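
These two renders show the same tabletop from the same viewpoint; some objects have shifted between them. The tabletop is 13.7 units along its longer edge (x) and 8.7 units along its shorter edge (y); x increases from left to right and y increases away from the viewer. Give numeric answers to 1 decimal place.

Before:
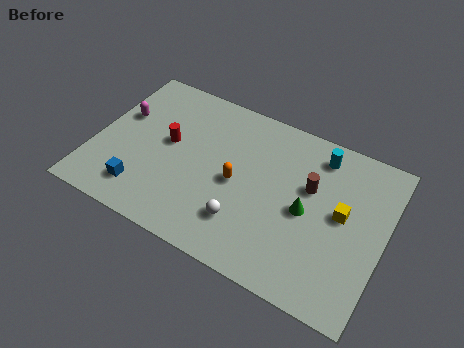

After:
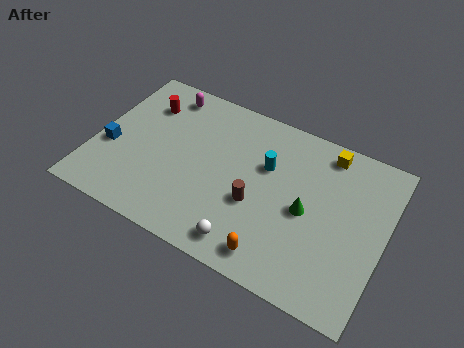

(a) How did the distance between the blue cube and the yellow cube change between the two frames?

+1.1

Before: roughly 9.6 units apart; after: 10.7. That's 1.1 units further apart.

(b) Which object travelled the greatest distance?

the orange capsule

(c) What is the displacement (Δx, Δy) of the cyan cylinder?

(-2.3, -1.7)

The cyan cylinder was at about (10.3, 7.3) and moved to about (8.0, 5.6).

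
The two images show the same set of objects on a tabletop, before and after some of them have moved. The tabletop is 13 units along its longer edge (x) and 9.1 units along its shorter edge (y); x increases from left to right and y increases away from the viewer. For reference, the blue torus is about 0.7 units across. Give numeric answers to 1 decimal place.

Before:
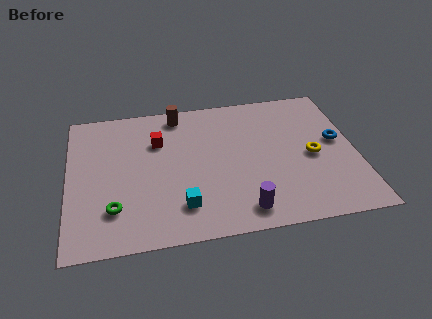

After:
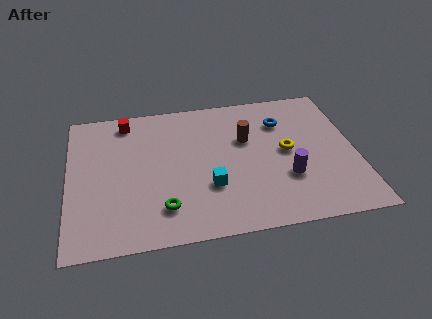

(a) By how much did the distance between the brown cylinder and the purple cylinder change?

-3.9

Before: roughly 7.2 units apart; after: 3.3. That's 3.9 units closer together.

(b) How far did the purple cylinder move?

2.7

The purple cylinder moved from about (7.7, 1.3) to (9.8, 3.0), a distance of √(2.1² + 1.7²) ≈ 2.7.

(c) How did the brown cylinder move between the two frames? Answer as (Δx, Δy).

(3.0, -2.2)

From the two frames, the brown cylinder sits at roughly (5.1, 8.0) before and (8.1, 5.8) after.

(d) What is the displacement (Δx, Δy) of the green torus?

(2.2, -0.3)

From the two frames, the green torus sits at roughly (2.0, 2.3) before and (4.2, 2.0) after.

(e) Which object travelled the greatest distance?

the brown cylinder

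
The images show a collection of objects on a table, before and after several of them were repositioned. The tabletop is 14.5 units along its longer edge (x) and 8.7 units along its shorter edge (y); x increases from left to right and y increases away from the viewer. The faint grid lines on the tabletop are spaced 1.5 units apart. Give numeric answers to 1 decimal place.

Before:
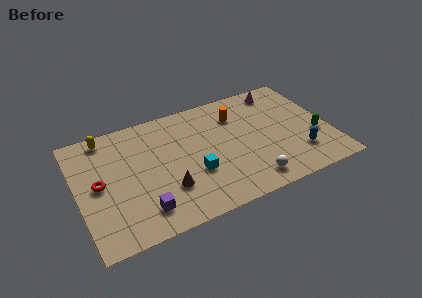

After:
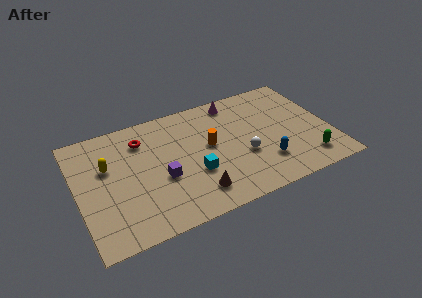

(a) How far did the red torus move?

3.5

From (1.2, 4.4) to (3.9, 6.7), the red torus covered √(2.7² + 2.3²) ≈ 3.5 units.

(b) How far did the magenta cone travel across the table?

2.7

From (12.1, 7.5) to (9.4, 7.6), the magenta cone covered √(2.7² + 0.1²) ≈ 2.7 units.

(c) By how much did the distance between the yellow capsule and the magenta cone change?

-2.3

The distance was about 10.2 in the first image and 7.9 in the second, so they moved 2.3 units closer together.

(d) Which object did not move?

the cyan cube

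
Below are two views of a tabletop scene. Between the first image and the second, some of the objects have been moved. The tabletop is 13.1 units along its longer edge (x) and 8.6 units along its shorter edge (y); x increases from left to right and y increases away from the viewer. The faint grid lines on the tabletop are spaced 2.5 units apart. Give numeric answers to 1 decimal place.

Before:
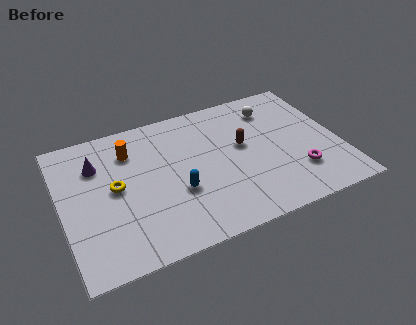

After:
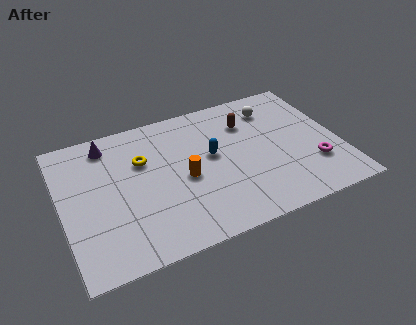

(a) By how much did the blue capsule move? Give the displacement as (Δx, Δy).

(1.8, 1.6)

From the two frames, the blue capsule sits at roughly (5.3, 3.2) before and (7.1, 4.8) after.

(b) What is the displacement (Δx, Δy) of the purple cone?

(0.6, 1.1)

The purple cone was at about (1.8, 6.2) and moved to about (2.4, 7.3).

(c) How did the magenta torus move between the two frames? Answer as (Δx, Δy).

(0.8, 0.2)

The magenta torus started near (10.9, 2.3) and ended near (11.7, 2.5).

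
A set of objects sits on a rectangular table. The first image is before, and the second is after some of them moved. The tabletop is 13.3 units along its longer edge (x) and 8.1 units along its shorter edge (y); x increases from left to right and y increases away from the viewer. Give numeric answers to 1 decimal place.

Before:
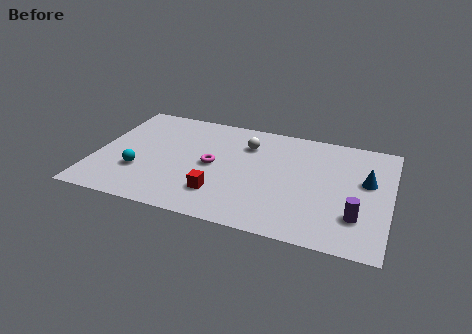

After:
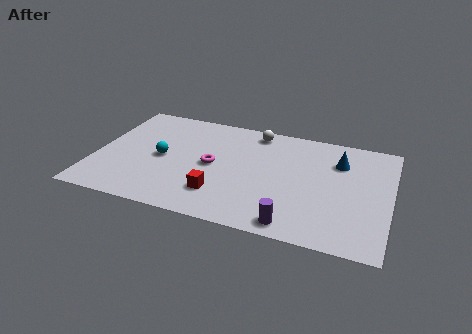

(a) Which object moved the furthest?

the purple cylinder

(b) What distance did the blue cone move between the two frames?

1.7

The blue cone was near (12.2, 4.8) before and (10.9, 5.9) after, so it travelled √(1.3² + 1.1²) ≈ 1.7 units.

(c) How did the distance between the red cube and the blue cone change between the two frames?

-0.6

They were about 7.0 units apart before and 6.4 after — 0.6 units closer together.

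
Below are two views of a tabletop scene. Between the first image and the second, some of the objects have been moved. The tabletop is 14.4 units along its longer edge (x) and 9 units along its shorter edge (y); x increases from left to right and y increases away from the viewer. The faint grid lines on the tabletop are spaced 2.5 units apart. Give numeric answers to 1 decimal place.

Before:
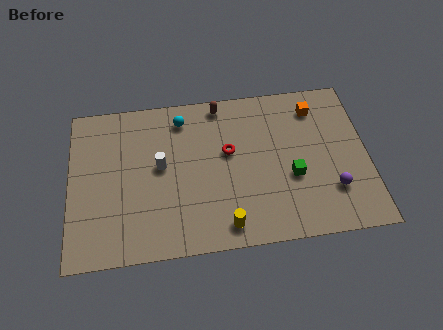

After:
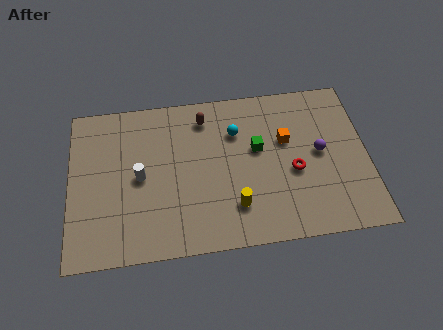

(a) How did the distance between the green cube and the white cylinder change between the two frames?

-0.7

Before: roughly 6.5 units apart; after: 5.8. That's 0.7 units closer together.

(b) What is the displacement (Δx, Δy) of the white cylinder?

(-1.0, -0.5)

From the two frames, the white cylinder sits at roughly (4.4, 4.9) before and (3.4, 4.4) after.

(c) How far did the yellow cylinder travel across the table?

1.1

The yellow cylinder was near (7.4, 1.2) before and (7.9, 2.2) after, so it travelled √(0.5² + 1.0²) ≈ 1.1 units.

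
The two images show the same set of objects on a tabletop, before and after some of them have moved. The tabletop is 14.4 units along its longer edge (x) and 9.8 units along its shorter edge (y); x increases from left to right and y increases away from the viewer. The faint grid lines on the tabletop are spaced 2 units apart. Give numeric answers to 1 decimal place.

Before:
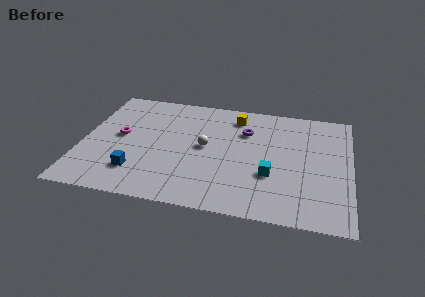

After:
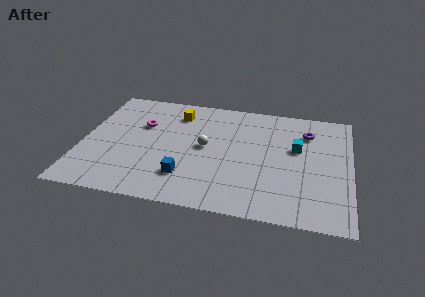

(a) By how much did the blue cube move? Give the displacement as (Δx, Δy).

(2.6, 0.1)

The blue cube started near (3.1, 2.3) and ended near (5.7, 2.4).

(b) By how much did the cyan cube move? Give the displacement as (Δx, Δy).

(1.3, 2.5)

From the two frames, the cyan cube sits at roughly (10.2, 3.4) before and (11.5, 5.9) after.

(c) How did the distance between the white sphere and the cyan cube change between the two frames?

+1.0

The distance was about 4.0 in the first image and 5.0 in the second, so they moved 1.0 units further apart.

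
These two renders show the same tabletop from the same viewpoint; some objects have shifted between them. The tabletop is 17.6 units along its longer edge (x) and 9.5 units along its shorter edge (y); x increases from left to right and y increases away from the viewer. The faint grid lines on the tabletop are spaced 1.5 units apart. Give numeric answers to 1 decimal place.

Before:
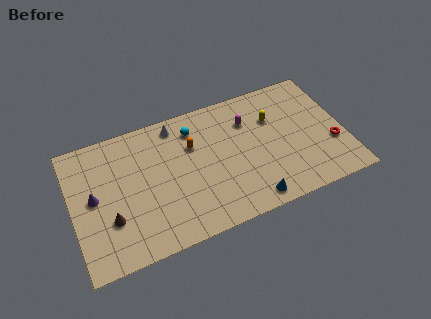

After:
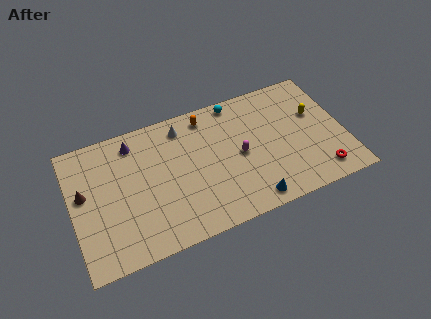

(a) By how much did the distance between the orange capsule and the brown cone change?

+2.1

They were about 6.5 units apart before and 8.6 after — 2.1 units further apart.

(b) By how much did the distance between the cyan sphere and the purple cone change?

-0.4

Before: roughly 7.2 units apart; after: 6.8. That's 0.4 units closer together.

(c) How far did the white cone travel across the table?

0.5

From (7.0, 8.3) to (7.4, 8.0), the white cone covered √(0.4² + 0.3²) ≈ 0.5 units.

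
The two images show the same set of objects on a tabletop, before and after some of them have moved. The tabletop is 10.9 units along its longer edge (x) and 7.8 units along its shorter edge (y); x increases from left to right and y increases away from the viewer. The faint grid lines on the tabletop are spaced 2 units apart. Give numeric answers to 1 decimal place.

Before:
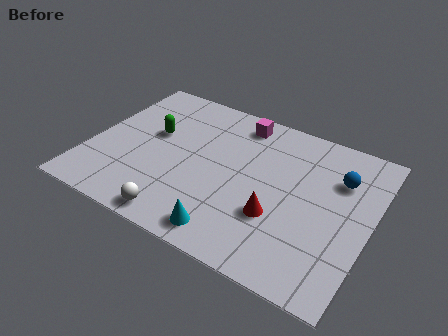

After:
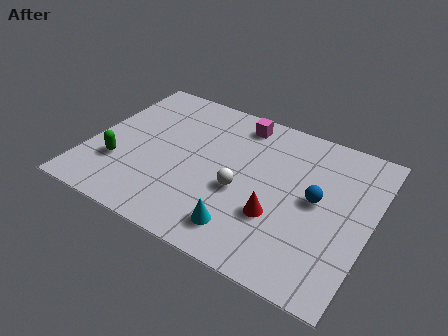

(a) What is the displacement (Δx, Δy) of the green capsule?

(-1.0, -2.2)

The green capsule started near (2.3, 4.6) and ended near (1.3, 2.4).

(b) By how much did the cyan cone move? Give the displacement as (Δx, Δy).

(0.5, 0.4)

The cyan cone was at about (5.9, 1.0) and moved to about (6.4, 1.4).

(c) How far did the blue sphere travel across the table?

1.6

From (9.5, 5.5) to (8.8, 4.1), the blue sphere covered √(0.7² + 1.4²) ≈ 1.6 units.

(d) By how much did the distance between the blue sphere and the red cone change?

-1.5

Before: roughly 3.5 units apart; after: 2.0. That's 1.5 units closer together.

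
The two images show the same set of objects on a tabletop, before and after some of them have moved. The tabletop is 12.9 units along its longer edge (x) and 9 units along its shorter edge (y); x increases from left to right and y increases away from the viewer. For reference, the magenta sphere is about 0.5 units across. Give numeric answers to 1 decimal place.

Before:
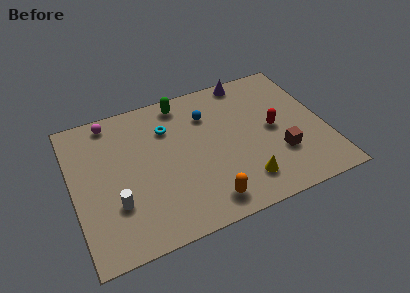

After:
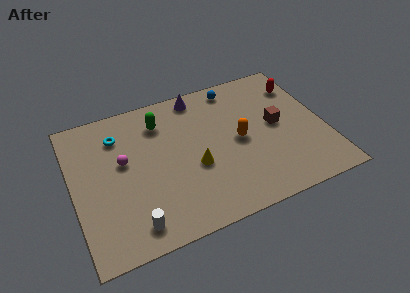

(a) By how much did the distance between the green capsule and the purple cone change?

-1.2

They were about 3.5 units apart before and 2.3 after — 1.2 units closer together.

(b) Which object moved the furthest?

the orange capsule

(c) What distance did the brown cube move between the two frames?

1.9

The brown cube moved from about (10.4, 2.8) to (10.5, 4.7), a distance of √(0.1² + 1.9²) ≈ 1.9.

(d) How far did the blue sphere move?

2.1

From (7.1, 6.6) to (8.7, 7.9), the blue sphere covered √(1.6² + 1.3²) ≈ 2.1 units.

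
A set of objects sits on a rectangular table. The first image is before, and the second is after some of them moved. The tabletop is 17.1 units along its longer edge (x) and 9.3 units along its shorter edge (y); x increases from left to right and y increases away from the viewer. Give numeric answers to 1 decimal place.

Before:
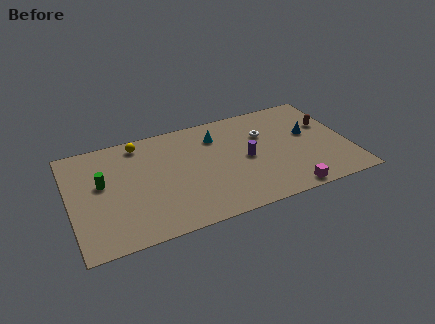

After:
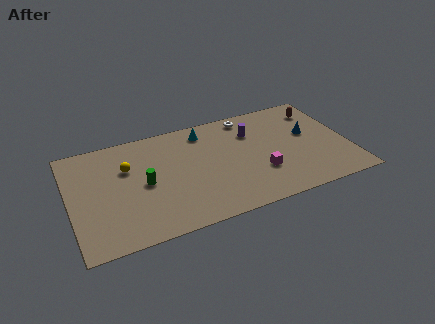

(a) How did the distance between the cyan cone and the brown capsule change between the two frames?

+0.3

Before: roughly 6.9 units apart; after: 7.2. That's 0.3 units further apart.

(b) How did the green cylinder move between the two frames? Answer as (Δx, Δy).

(2.5, -0.9)

The green cylinder was at about (2.0, 5.4) and moved to about (4.5, 4.5).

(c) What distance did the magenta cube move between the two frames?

2.6

The magenta cube was near (12.9, 0.8) before and (11.5, 3.0) after, so it travelled √(1.4² + 2.2²) ≈ 2.6 units.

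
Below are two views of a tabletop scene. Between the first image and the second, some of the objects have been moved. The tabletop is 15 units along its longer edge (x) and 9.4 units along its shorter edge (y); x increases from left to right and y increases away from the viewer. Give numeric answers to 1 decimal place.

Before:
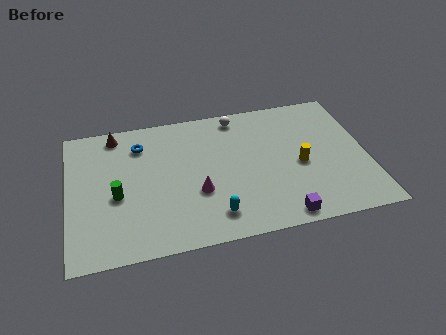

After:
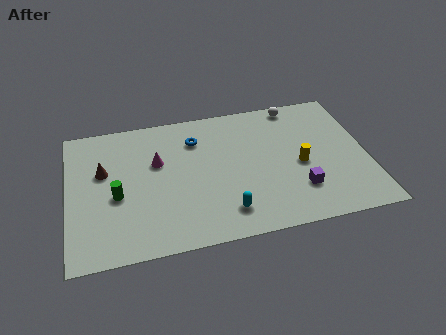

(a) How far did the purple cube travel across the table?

1.9

The purple cube moved from about (10.4, 0.9) to (11.4, 2.5), a distance of √(1.0² + 1.6²) ≈ 1.9.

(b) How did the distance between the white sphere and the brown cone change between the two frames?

+4.1

They were about 6.2 units apart before and 10.3 after — 4.1 units further apart.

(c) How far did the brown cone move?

2.6

From (2.5, 8.3) to (1.8, 5.8), the brown cone covered √(0.7² + 2.5²) ≈ 2.6 units.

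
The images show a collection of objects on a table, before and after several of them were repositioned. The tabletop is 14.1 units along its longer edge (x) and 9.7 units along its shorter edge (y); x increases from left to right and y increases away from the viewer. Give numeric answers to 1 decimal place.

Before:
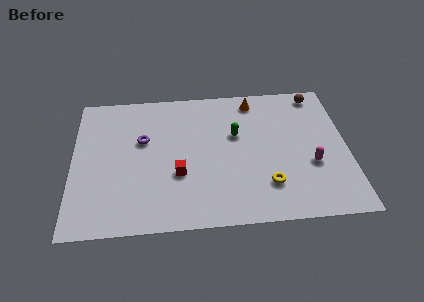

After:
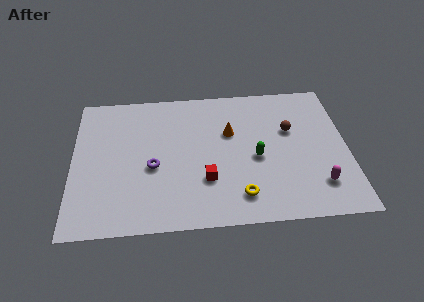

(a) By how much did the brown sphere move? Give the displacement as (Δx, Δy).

(-1.5, -2.5)

The brown sphere started near (12.7, 8.6) and ended near (11.2, 6.1).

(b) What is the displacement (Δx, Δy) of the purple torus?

(0.5, -1.9)

From the two frames, the purple torus sits at roughly (3.6, 6.0) before and (4.1, 4.1) after.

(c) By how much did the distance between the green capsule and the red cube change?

-1.0

They were about 3.9 units apart before and 2.9 after — 1.0 units closer together.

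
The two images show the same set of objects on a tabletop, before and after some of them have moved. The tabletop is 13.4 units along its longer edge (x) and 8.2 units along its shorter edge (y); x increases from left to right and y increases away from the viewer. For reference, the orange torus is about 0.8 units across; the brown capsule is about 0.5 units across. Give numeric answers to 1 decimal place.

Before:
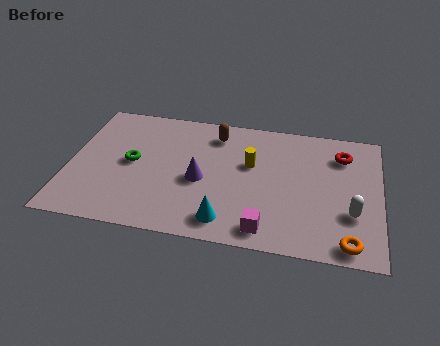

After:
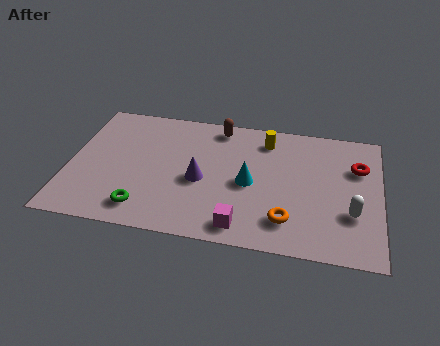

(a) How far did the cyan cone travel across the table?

2.7

The cyan cone moved from about (6.9, 1.3) to (7.8, 3.8), a distance of √(0.9² + 2.5²) ≈ 2.7.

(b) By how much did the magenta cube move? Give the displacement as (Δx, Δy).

(-1.0, 0.0)

The magenta cube started near (8.6, 1.1) and ended near (7.6, 1.1).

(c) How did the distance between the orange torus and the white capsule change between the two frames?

+1.0

They were about 1.8 units apart before and 2.8 after — 1.0 units further apart.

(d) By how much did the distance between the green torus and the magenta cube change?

-2.5

They were about 6.7 units apart before and 4.2 after — 2.5 units closer together.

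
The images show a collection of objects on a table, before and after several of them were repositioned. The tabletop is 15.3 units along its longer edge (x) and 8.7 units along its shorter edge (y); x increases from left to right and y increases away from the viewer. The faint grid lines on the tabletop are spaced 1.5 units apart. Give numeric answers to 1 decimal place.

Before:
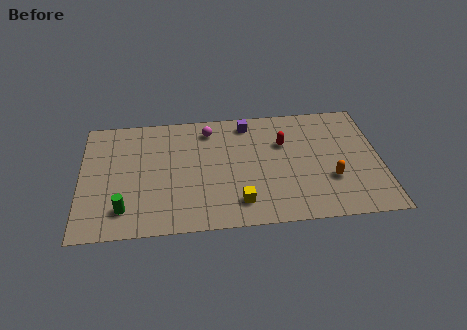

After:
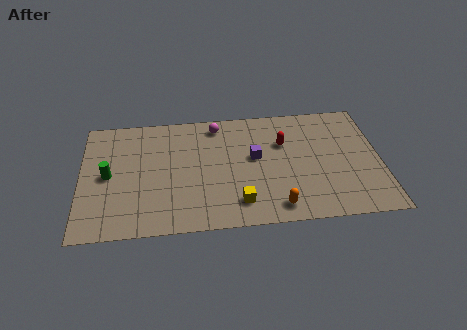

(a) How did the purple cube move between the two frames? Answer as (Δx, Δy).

(0.3, -2.6)

From the two frames, the purple cube sits at roughly (8.6, 7.5) before and (8.9, 4.9) after.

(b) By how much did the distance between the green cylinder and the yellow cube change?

+1.3

Before: roughly 5.8 units apart; after: 7.1. That's 1.3 units further apart.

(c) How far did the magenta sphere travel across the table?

0.5

From (6.6, 7.2) to (7.0, 7.5), the magenta sphere covered √(0.4² + 0.3²) ≈ 0.5 units.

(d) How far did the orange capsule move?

3.3

The orange capsule was near (12.7, 2.9) before and (9.9, 1.2) after, so it travelled √(2.8² + 1.7²) ≈ 3.3 units.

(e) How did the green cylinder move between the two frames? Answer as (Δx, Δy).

(-0.8, 2.5)

The green cylinder started near (2.2, 1.8) and ended near (1.4, 4.3).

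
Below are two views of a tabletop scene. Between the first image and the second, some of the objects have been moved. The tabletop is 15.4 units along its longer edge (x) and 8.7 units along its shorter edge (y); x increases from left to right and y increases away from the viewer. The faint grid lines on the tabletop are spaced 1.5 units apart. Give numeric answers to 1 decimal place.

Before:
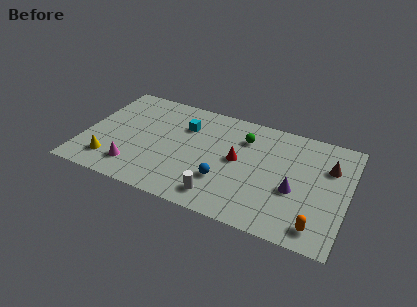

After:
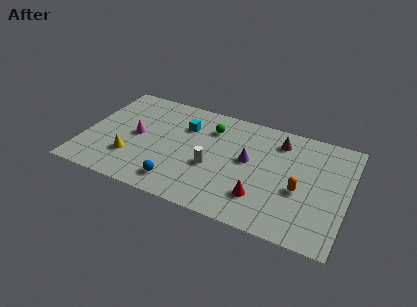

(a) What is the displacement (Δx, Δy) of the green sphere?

(-2.0, 0.1)

The green sphere started near (9.2, 6.5) and ended near (7.2, 6.6).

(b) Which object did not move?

the cyan cube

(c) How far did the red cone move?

2.9

The red cone moved from about (9.0, 4.6) to (10.6, 2.2), a distance of √(1.6² + 2.4²) ≈ 2.9.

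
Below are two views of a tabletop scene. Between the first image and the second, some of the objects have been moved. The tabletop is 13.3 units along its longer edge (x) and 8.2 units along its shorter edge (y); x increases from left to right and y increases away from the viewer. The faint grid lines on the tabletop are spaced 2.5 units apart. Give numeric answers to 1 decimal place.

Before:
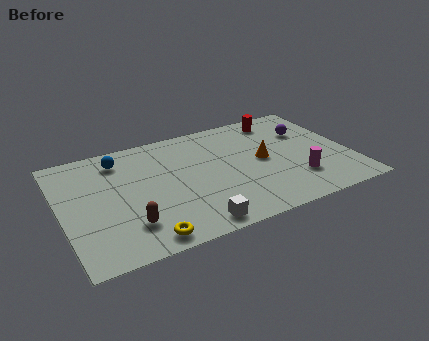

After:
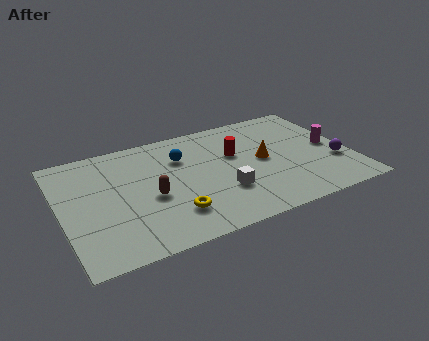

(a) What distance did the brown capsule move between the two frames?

1.9

From (2.8, 2.0) to (4.0, 3.5), the brown capsule covered √(1.2² + 1.5²) ≈ 1.9 units.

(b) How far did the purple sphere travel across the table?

2.9

The purple sphere moved from about (11.6, 5.6) to (12.5, 2.8), a distance of √(0.9² + 2.8²) ≈ 2.9.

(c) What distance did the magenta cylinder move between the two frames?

2.7

From (10.6, 2.2) to (12.5, 4.1), the magenta cylinder covered √(1.9² + 1.9²) ≈ 2.7 units.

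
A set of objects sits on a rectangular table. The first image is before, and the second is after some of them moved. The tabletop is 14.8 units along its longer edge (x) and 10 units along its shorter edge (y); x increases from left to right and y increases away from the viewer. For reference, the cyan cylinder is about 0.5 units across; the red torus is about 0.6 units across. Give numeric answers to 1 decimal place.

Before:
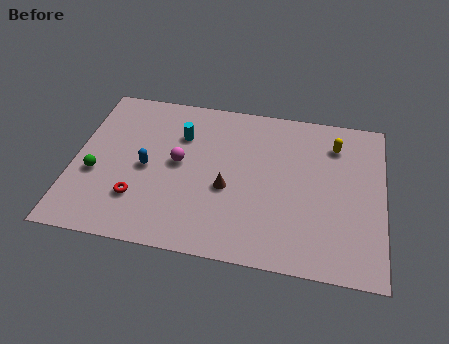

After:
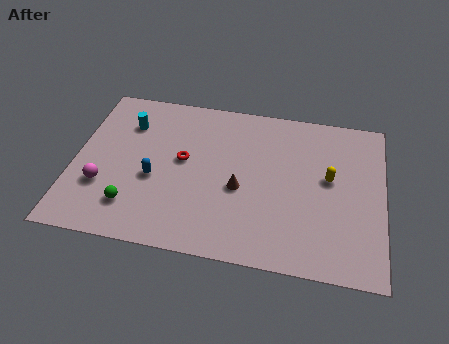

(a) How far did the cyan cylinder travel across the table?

2.6

From (5.0, 7.1) to (2.4, 7.4), the cyan cylinder covered √(2.6² + 0.3²) ≈ 2.6 units.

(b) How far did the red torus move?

3.4

From (3.2, 2.7) to (5.2, 5.5), the red torus covered √(2.0² + 2.8²) ≈ 3.4 units.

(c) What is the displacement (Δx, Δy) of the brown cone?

(0.6, 0.1)

The brown cone was at about (7.4, 4.1) and moved to about (8.0, 4.2).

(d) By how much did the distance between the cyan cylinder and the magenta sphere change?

+2.5

The distance was about 1.8 in the first image and 4.3 in the second, so they moved 2.5 units further apart.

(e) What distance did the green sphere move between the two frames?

2.5

The green sphere was near (1.1, 3.9) before and (3.0, 2.2) after, so it travelled √(1.9² + 1.7²) ≈ 2.5 units.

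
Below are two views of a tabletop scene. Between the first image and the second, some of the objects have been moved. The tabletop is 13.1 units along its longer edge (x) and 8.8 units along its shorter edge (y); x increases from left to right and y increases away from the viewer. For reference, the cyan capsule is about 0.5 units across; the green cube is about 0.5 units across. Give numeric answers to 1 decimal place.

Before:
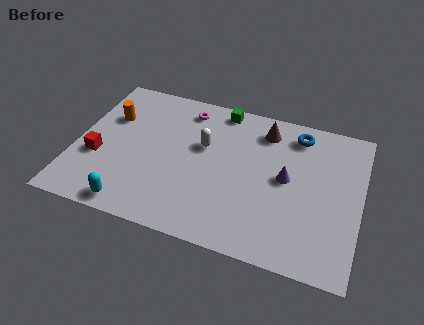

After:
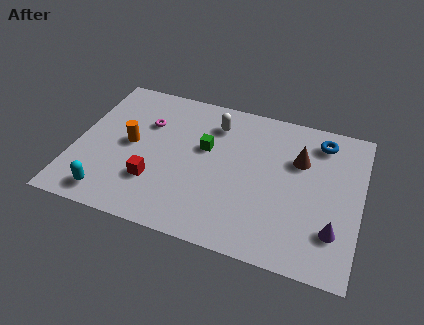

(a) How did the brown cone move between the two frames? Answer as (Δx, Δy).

(1.7, -1.3)

The brown cone was at about (8.5, 7.2) and moved to about (10.2, 5.9).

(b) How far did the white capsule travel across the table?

1.6

From (5.8, 5.4) to (6.2, 6.9), the white capsule covered √(0.4² + 1.5²) ≈ 1.6 units.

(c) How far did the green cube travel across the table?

2.6

The green cube moved from about (6.4, 7.9) to (5.9, 5.3), a distance of √(0.5² + 2.6²) ≈ 2.6.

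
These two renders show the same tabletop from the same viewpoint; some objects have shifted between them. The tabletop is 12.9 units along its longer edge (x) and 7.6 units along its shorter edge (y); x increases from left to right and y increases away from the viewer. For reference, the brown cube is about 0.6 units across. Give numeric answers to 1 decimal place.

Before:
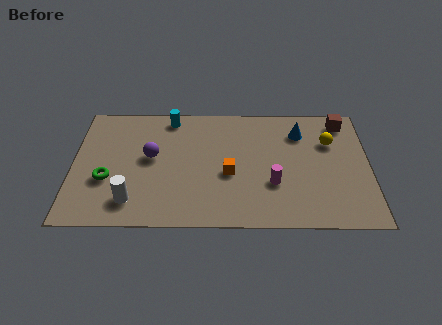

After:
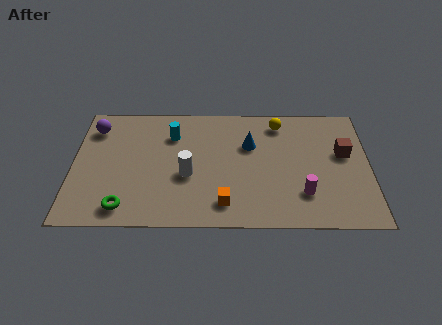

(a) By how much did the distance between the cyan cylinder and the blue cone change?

-2.3

The distance was about 5.8 in the first image and 3.5 in the second, so they moved 2.3 units closer together.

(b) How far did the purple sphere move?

3.1

The purple sphere moved from about (3.4, 4.2) to (0.9, 6.0), a distance of √(2.5² + 1.8²) ≈ 3.1.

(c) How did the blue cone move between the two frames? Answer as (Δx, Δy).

(-2.2, -0.8)

From the two frames, the blue cone sits at roughly (9.9, 5.8) before and (7.7, 5.0) after.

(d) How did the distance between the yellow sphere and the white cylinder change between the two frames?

-4.2

The distance was about 9.4 in the first image and 5.2 in the second, so they moved 4.2 units closer together.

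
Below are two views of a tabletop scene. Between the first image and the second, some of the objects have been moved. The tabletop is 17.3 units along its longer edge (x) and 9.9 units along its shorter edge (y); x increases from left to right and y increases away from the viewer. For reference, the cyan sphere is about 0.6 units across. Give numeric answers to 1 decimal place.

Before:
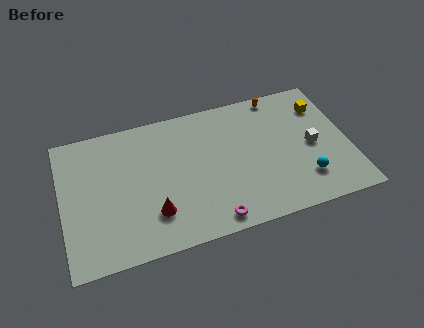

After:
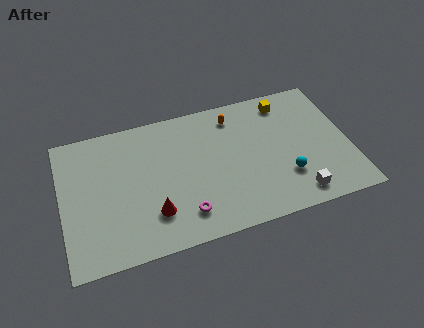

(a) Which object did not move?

the red cone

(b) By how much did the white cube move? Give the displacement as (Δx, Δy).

(-1.3, -3.3)

The white cube was at about (15.1, 4.7) and moved to about (13.8, 1.4).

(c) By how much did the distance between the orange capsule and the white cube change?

+2.9

They were about 4.6 units apart before and 7.5 after — 2.9 units further apart.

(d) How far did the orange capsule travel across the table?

2.9

The orange capsule was near (13.4, 9.0) before and (10.6, 8.2) after, so it travelled √(2.8² + 0.8²) ≈ 2.9 units.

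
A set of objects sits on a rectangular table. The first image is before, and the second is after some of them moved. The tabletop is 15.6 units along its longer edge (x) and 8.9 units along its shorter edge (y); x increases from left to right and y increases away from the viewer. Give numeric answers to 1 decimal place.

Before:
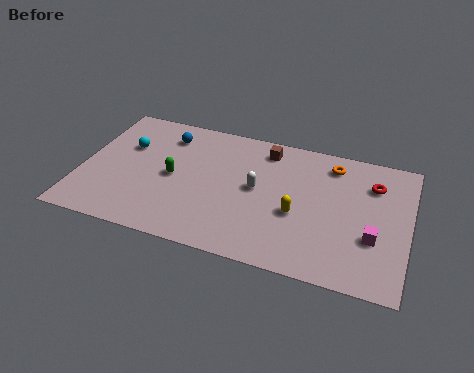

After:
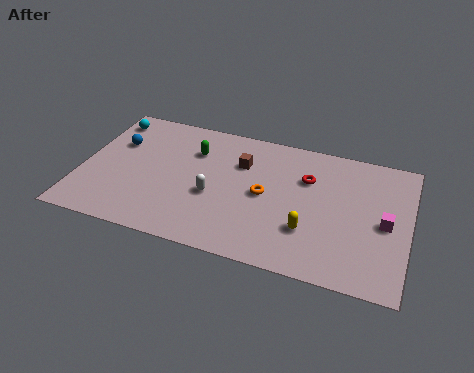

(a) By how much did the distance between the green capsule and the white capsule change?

-1.0

Before: roughly 4.0 units apart; after: 3.0. That's 1.0 units closer together.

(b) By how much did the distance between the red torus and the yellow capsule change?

-1.1

The distance was about 4.5 in the first image and 3.4 in the second, so they moved 1.1 units closer together.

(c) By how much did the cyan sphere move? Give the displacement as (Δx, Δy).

(-1.1, 1.7)

From the two frames, the cyan sphere sits at roughly (2.0, 5.8) before and (0.9, 7.5) after.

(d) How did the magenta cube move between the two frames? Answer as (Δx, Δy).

(0.5, 1.1)

The magenta cube started near (14.0, 3.1) and ended near (14.5, 4.2).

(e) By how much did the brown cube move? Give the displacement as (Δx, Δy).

(-1.1, -1.3)

From the two frames, the brown cube sits at roughly (8.6, 7.5) before and (7.5, 6.2) after.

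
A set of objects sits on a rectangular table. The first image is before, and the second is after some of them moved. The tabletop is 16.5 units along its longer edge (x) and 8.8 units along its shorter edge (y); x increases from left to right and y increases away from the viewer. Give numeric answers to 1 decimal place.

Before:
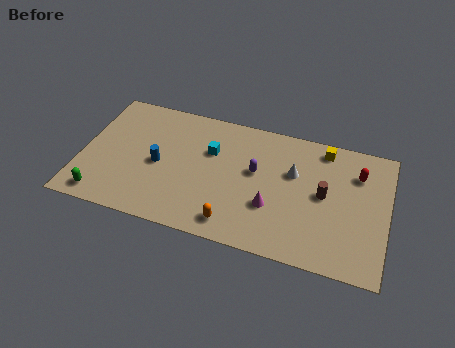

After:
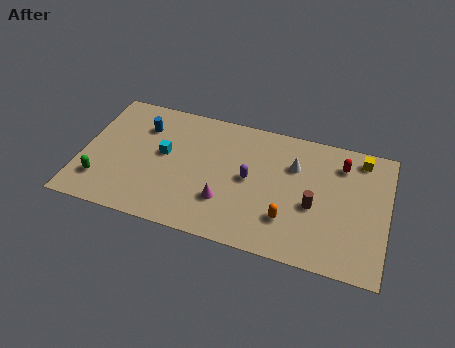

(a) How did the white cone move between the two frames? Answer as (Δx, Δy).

(0.0, 0.5)

The white cone started near (11.4, 5.6) and ended near (11.4, 6.1).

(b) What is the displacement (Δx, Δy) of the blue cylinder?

(-1.1, 2.4)

The blue cylinder started near (4.2, 4.1) and ended near (3.1, 6.5).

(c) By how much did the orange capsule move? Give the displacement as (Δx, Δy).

(2.8, 1.1)

The orange capsule started near (8.5, 1.3) and ended near (11.3, 2.4).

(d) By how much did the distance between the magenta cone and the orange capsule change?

+0.9

The distance was about 2.5 in the first image and 3.4 in the second, so they moved 0.9 units further apart.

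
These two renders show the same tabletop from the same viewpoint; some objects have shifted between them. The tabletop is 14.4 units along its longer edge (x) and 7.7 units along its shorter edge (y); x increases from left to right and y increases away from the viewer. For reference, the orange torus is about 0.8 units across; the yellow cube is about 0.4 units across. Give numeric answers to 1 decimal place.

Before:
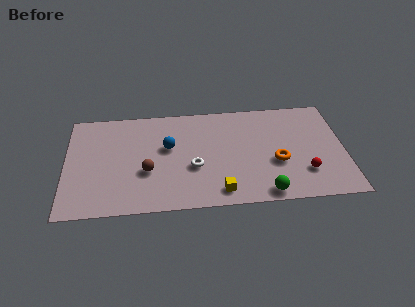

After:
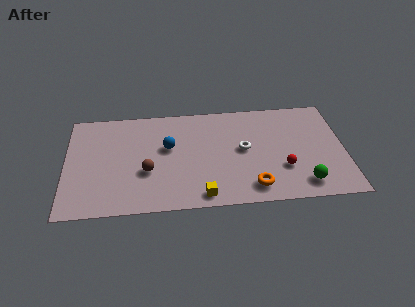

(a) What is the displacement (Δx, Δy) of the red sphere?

(-1.1, 0.4)

From the two frames, the red sphere sits at roughly (12.3, 2.1) before and (11.2, 2.5) after.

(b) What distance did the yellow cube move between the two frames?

0.9

The yellow cube was near (7.9, 1.1) before and (7.0, 0.9) after, so it travelled √(0.9² + 0.2²) ≈ 0.9 units.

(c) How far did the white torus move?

2.8

The white torus moved from about (6.6, 3.0) to (9.2, 4.1), a distance of √(2.6² + 1.1²) ≈ 2.8.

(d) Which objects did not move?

the brown sphere and the blue sphere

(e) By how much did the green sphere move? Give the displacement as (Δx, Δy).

(2.0, 0.5)

The green sphere started near (10.2, 0.8) and ended near (12.2, 1.3).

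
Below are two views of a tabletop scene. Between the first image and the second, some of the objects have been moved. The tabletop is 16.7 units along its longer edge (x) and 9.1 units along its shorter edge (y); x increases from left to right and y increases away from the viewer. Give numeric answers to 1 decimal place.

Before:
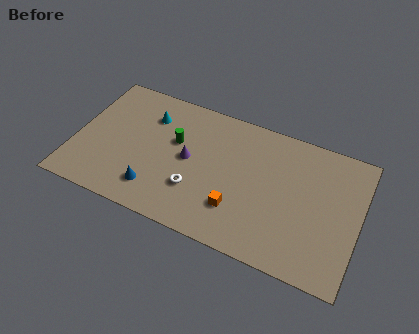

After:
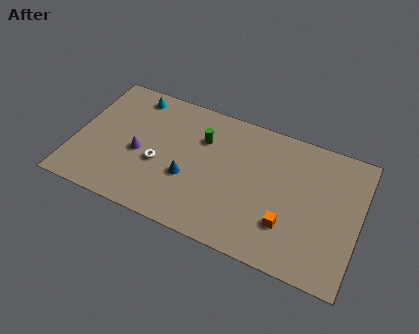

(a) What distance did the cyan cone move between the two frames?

1.6

The cyan cone was near (4.1, 6.8) before and (3.0, 7.9) after, so it travelled √(1.1² + 1.1²) ≈ 1.6 units.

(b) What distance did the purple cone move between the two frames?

3.0

The purple cone moved from about (6.7, 4.7) to (3.8, 4.0), a distance of √(2.9² + 0.7²) ≈ 3.0.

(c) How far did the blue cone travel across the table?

2.3

The blue cone moved from about (5.0, 1.9) to (6.8, 3.4), a distance of √(1.8² + 1.5²) ≈ 2.3.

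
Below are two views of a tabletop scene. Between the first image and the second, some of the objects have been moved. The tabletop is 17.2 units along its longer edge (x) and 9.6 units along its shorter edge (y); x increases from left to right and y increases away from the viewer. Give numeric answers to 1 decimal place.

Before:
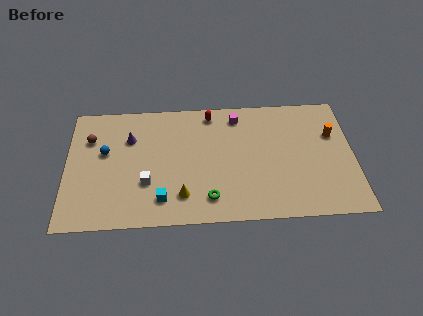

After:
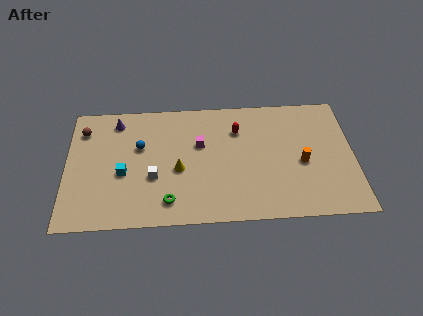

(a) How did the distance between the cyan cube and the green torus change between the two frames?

+0.7

Before: roughly 2.8 units apart; after: 3.5. That's 0.7 units further apart.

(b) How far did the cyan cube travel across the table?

3.1

From (5.7, 1.9) to (3.4, 4.0), the cyan cube covered √(2.3² + 2.1²) ≈ 3.1 units.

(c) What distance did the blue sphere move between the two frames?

2.1

From (2.3, 5.7) to (4.4, 6.0), the blue sphere covered √(2.1² + 0.3²) ≈ 2.1 units.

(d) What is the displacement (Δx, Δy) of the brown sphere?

(-0.4, 0.7)

The brown sphere was at about (1.4, 6.8) and moved to about (1.0, 7.5).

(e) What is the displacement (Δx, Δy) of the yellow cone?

(-0.2, 2.0)

From the two frames, the yellow cone sits at roughly (6.9, 2.1) before and (6.7, 4.1) after.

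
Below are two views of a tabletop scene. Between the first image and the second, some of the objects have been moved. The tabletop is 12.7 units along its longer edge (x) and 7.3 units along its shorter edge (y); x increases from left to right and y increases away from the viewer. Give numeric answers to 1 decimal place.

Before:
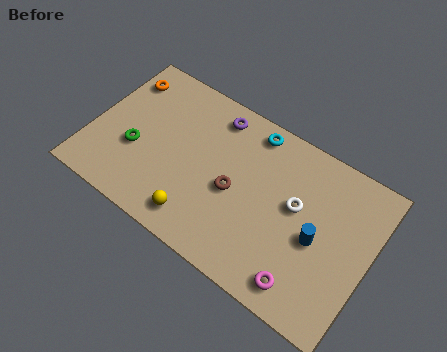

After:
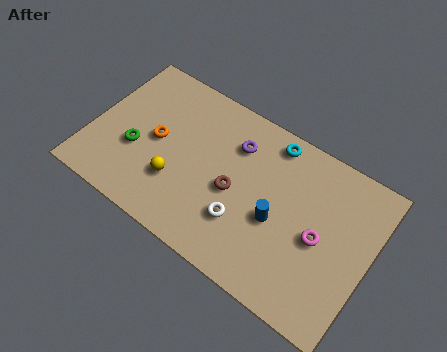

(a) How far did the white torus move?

2.9

The white torus moved from about (9.3, 4.2) to (7.2, 2.2), a distance of √(2.1² + 2.0²) ≈ 2.9.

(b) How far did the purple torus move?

1.4

From (5.2, 6.2) to (6.3, 5.4), the purple torus covered √(1.1² + 0.8²) ≈ 1.4 units.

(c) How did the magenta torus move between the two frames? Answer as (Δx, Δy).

(0.3, 2.3)

From the two frames, the magenta torus sits at roughly (10.2, 1.1) before and (10.5, 3.4) after.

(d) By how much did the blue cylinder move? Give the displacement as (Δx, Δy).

(-1.8, -0.2)

The blue cylinder was at about (10.4, 3.3) and moved to about (8.6, 3.1).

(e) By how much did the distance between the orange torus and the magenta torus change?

-2.8

Before: roughly 10.4 units apart; after: 7.6. That's 2.8 units closer together.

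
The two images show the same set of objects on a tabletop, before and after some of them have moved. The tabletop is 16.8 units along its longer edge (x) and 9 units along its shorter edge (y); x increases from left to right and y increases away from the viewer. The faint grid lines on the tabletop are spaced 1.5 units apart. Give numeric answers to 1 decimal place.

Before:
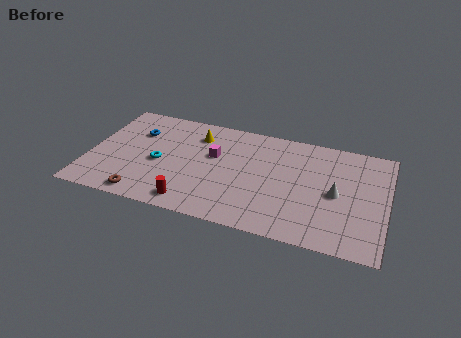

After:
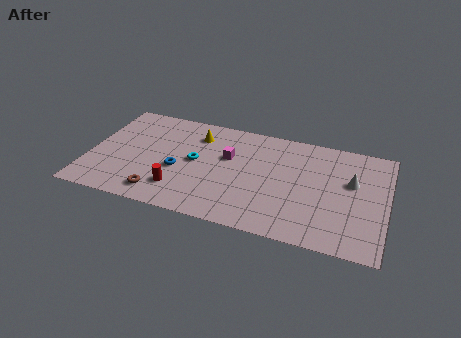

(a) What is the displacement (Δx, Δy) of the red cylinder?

(-0.8, 0.9)

The red cylinder started near (6.1, 1.2) and ended near (5.3, 2.1).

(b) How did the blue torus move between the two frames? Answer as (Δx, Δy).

(2.6, -2.6)

The blue torus started near (2.5, 6.3) and ended near (5.1, 3.7).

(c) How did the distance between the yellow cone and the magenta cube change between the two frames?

+0.5

Before: roughly 1.9 units apart; after: 2.4. That's 0.5 units further apart.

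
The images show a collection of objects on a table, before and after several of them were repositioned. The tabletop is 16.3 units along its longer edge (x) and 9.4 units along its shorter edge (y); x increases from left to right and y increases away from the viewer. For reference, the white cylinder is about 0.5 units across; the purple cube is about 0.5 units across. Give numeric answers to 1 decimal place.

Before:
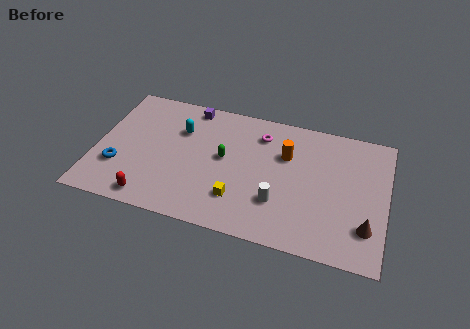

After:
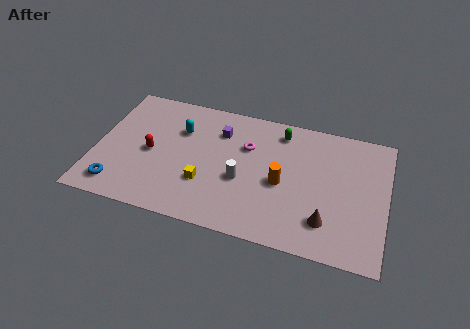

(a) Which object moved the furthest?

the green capsule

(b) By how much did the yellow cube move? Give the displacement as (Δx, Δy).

(-1.9, 0.6)

The yellow cube started near (8.2, 2.4) and ended near (6.3, 3.0).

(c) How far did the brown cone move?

2.2

From (15.3, 2.4) to (13.1, 2.2), the brown cone covered √(2.2² + 0.2²) ≈ 2.2 units.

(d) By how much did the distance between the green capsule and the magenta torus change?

-0.6

The distance was about 3.0 in the first image and 2.4 in the second, so they moved 0.6 units closer together.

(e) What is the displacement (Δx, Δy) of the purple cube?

(1.8, -1.4)

The purple cube started near (5.0, 8.4) and ended near (6.8, 7.0).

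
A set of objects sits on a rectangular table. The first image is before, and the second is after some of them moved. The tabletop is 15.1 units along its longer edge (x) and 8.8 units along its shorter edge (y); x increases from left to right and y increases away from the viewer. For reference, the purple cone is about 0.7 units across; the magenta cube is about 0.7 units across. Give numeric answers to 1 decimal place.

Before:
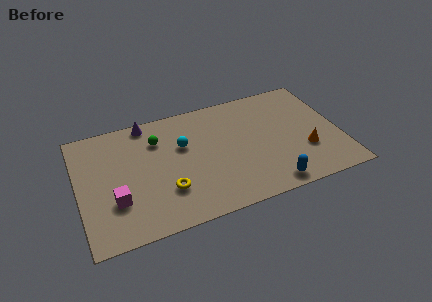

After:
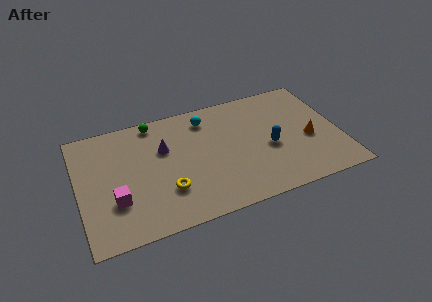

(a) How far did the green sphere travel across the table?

1.4

The green sphere moved from about (4.7, 6.5) to (4.6, 7.9), a distance of √(0.1² + 1.4²) ≈ 1.4.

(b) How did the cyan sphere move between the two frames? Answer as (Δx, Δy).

(1.5, 1.6)

From the two frames, the cyan sphere sits at roughly (6.1, 5.6) before and (7.6, 7.2) after.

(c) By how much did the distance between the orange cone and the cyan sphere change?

-0.7

Before: roughly 7.4 units apart; after: 6.7. That's 0.7 units closer together.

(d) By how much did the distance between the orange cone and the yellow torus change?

+0.4

They were about 8.1 units apart before and 8.5 after — 0.4 units further apart.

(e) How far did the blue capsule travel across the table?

2.8

The blue capsule moved from about (10.7, 1.0) to (11.0, 3.8), a distance of √(0.3² + 2.8²) ≈ 2.8.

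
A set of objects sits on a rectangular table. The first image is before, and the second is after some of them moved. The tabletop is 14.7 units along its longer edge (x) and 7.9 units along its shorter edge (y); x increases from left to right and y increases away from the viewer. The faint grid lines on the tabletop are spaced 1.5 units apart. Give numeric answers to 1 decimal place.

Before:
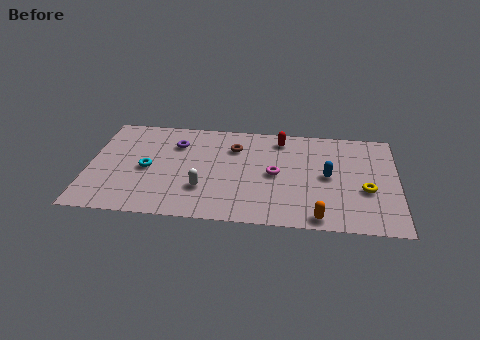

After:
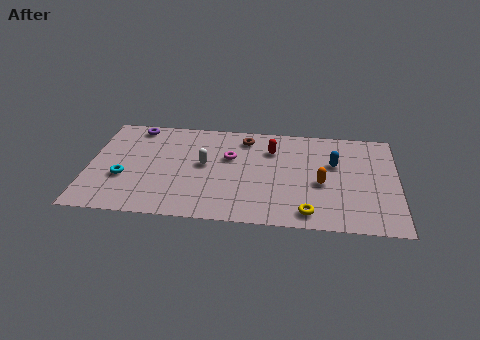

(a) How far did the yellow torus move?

3.4

The yellow torus moved from about (13.2, 3.1) to (10.5, 1.1), a distance of √(2.7² + 2.0²) ≈ 3.4.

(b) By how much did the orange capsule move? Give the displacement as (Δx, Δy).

(0.1, 2.6)

The orange capsule started near (11.0, 0.8) and ended near (11.1, 3.4).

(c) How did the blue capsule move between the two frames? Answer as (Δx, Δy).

(0.3, 1.0)

From the two frames, the blue capsule sits at roughly (11.4, 4.0) before and (11.7, 5.0) after.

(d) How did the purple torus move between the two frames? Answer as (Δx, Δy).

(-2.0, 1.2)

From the two frames, the purple torus sits at roughly (4.1, 5.8) before and (2.1, 7.0) after.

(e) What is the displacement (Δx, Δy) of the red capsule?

(-0.4, -0.9)

The red capsule started near (9.1, 6.7) and ended near (8.7, 5.8).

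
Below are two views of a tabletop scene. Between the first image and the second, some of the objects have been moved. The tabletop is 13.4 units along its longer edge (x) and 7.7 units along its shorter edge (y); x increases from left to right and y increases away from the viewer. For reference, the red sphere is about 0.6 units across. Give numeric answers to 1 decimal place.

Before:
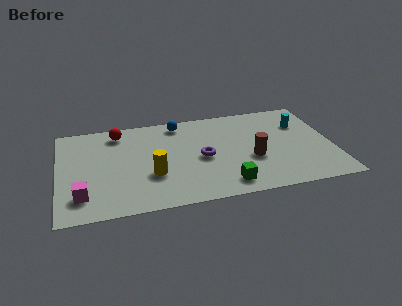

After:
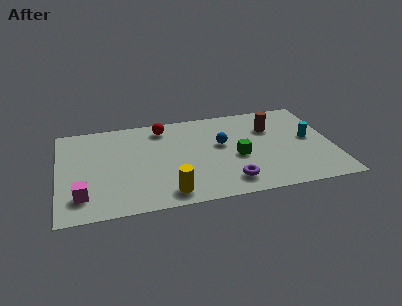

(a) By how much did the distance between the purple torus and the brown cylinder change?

+2.1

They were about 2.5 units apart before and 4.6 after — 2.1 units further apart.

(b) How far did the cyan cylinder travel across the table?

1.3

The cyan cylinder was near (12.0, 5.4) before and (12.3, 4.1) after, so it travelled √(0.3² + 1.3²) ≈ 1.3 units.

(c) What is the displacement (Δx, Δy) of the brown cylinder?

(1.1, 2.4)

From the two frames, the brown cylinder sits at roughly (9.4, 3.0) before and (10.5, 5.4) after.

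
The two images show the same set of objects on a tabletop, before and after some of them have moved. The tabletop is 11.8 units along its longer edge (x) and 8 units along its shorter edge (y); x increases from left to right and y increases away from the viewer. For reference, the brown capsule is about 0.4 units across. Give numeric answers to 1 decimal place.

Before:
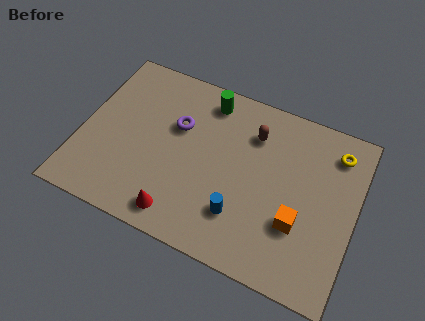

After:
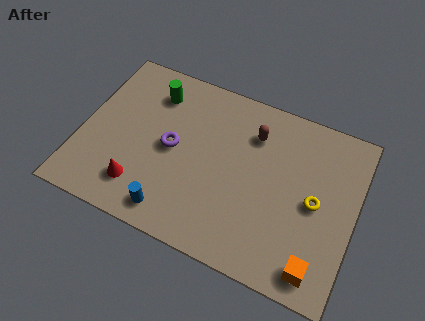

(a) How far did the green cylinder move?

2.4

The green cylinder was near (5.1, 6.8) before and (2.8, 6.3) after, so it travelled √(2.3² + 0.5²) ≈ 2.4 units.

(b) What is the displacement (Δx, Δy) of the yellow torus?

(-0.6, -2.6)

The yellow torus was at about (10.7, 6.5) and moved to about (10.1, 3.9).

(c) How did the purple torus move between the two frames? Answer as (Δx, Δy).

(-0.1, -1.1)

The purple torus was at about (4.0, 5.1) and moved to about (3.9, 4.0).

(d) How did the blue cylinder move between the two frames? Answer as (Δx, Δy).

(-2.8, -1.0)

The blue cylinder was at about (7.1, 2.1) and moved to about (4.3, 1.1).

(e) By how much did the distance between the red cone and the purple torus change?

-1.5

They were about 4.0 units apart before and 2.5 after — 1.5 units closer together.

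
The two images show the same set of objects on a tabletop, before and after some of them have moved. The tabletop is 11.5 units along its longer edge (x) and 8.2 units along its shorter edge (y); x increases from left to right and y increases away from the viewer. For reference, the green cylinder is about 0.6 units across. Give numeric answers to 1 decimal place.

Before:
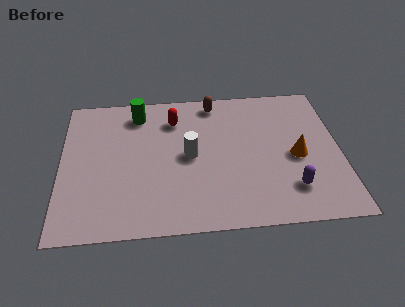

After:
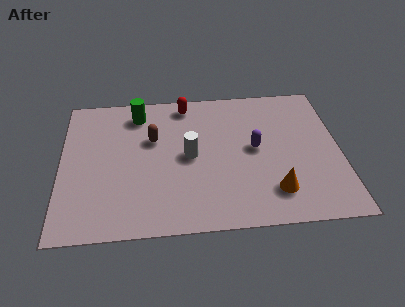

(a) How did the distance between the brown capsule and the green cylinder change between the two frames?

-1.5

Before: roughly 3.2 units apart; after: 1.7. That's 1.5 units closer together.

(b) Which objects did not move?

the green cylinder and the white cylinder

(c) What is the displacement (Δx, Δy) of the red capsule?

(0.5, 0.9)

The red capsule was at about (4.7, 6.3) and moved to about (5.2, 7.2).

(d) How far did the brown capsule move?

3.3

The brown capsule was near (6.4, 7.2) before and (3.8, 5.2) after, so it travelled √(2.6² + 2.0²) ≈ 3.3 units.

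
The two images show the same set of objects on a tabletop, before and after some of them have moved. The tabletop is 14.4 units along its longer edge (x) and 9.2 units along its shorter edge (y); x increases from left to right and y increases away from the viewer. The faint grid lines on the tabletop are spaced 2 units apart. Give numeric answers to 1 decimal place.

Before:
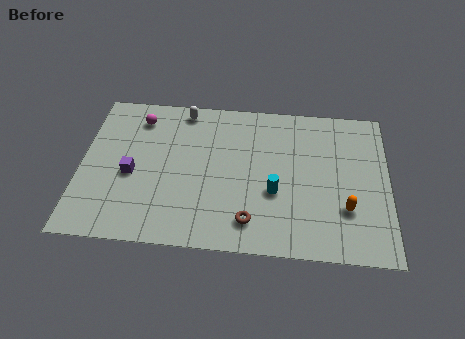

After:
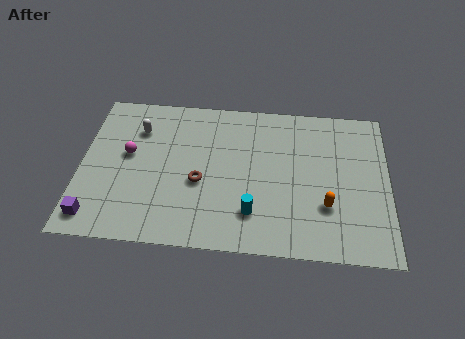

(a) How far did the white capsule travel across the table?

2.5

The white capsule moved from about (4.7, 8.2) to (2.6, 6.8), a distance of √(2.1² + 1.4²) ≈ 2.5.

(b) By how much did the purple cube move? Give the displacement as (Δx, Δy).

(-1.6, -2.7)

From the two frames, the purple cube sits at roughly (2.4, 4.0) before and (0.8, 1.3) after.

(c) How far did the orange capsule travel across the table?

0.9

From (12.4, 2.8) to (11.5, 2.9), the orange capsule covered √(0.9² + 0.1²) ≈ 0.9 units.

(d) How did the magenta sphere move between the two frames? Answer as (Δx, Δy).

(-0.4, -2.3)

The magenta sphere was at about (2.6, 7.5) and moved to about (2.2, 5.2).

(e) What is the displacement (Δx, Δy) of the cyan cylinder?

(-1.0, -1.3)

From the two frames, the cyan cylinder sits at roughly (9.1, 3.5) before and (8.1, 2.2) after.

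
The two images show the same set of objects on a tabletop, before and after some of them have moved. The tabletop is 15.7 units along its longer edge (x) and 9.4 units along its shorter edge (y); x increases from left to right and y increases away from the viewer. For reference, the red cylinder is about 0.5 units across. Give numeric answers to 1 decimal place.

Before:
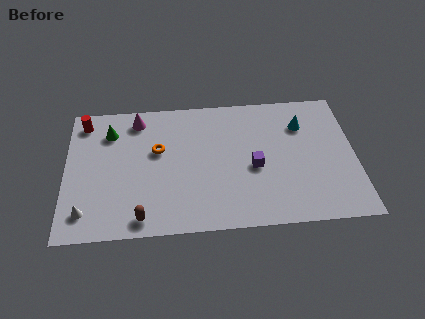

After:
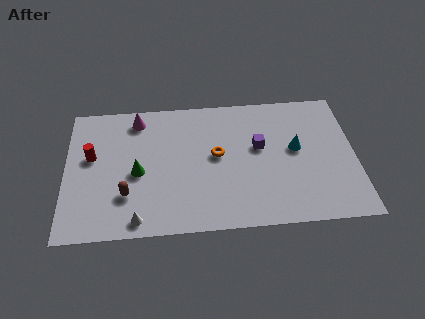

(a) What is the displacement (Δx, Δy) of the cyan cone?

(-0.4, -1.7)

The cyan cone started near (12.9, 6.9) and ended near (12.5, 5.2).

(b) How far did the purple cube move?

1.4

The purple cube moved from about (10.2, 4.1) to (10.5, 5.5), a distance of √(0.3² + 1.4²) ≈ 1.4.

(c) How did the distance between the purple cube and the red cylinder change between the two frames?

-0.9

Before: roughly 10.0 units apart; after: 9.1. That's 0.9 units closer together.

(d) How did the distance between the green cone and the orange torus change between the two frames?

+1.4

They were about 3.0 units apart before and 4.4 after — 1.4 units further apart.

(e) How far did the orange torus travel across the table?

3.3

From (5.0, 5.7) to (8.2, 5.1), the orange torus covered √(3.2² + 0.6²) ≈ 3.3 units.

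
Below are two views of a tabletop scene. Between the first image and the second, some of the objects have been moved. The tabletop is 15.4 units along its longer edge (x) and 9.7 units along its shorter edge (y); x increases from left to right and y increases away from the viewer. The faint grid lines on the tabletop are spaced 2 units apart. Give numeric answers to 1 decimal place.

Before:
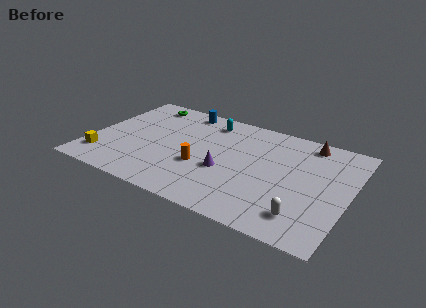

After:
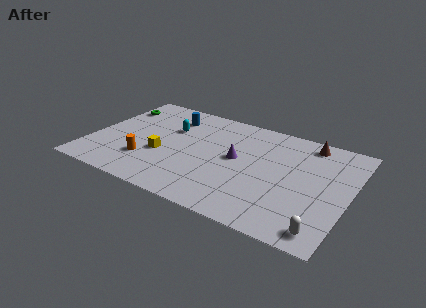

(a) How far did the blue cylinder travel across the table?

1.2

The blue cylinder moved from about (4.9, 8.6) to (4.3, 7.6), a distance of √(0.6² + 1.0²) ≈ 1.2.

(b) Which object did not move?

the brown cone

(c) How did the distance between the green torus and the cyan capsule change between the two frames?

-0.4

They were about 4.1 units apart before and 3.7 after — 0.4 units closer together.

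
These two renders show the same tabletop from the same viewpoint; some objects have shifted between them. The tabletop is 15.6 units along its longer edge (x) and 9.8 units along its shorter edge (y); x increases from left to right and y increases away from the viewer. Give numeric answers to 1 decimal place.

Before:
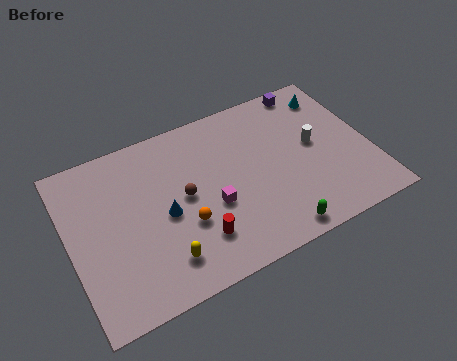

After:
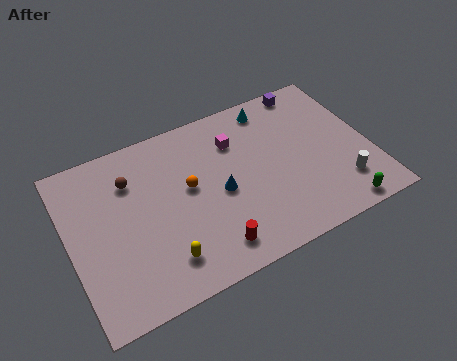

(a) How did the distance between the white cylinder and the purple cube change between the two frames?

+3.0

They were about 3.6 units apart before and 6.6 after — 3.0 units further apart.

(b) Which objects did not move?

the yellow capsule and the purple cube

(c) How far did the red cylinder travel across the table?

1.0

The red cylinder moved from about (6.2, 2.4) to (6.8, 1.6), a distance of √(0.6² + 0.8²) ≈ 1.0.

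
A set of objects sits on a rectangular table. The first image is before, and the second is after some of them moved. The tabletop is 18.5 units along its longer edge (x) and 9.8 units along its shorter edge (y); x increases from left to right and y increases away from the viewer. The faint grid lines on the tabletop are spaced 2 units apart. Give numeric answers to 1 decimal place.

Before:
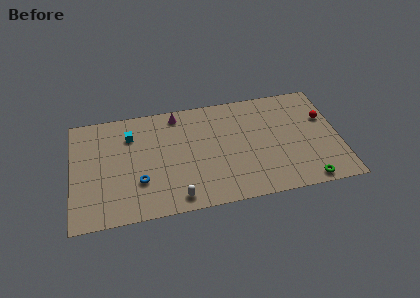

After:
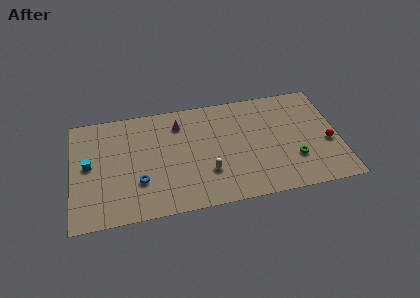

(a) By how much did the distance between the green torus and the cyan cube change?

+0.8

Before: roughly 13.5 units apart; after: 14.3. That's 0.8 units further apart.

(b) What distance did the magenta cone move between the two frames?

0.9

The magenta cone moved from about (7.4, 8.6) to (7.5, 7.7), a distance of √(0.1² + 0.9²) ≈ 0.9.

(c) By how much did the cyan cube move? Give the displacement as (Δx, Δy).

(-2.9, -2.1)

The cyan cube was at about (4.1, 7.3) and moved to about (1.2, 5.2).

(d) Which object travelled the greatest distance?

the cyan cube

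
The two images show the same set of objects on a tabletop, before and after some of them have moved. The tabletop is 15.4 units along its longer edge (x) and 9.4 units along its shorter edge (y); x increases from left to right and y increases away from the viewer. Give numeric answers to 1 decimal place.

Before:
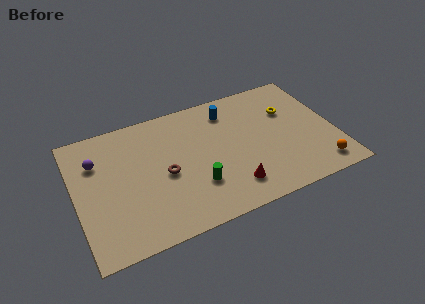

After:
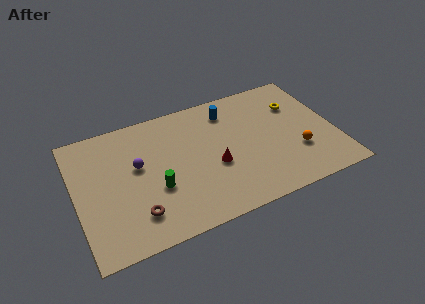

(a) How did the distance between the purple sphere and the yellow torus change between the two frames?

-1.7

They were about 11.5 units apart before and 9.8 after — 1.7 units closer together.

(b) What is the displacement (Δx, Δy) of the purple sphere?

(2.3, -1.2)

The purple sphere was at about (1.4, 6.7) and moved to about (3.7, 5.5).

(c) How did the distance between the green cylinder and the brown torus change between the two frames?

-0.4

They were about 2.3 units apart before and 1.9 after — 0.4 units closer together.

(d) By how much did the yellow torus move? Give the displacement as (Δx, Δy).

(0.5, 0.3)

The yellow torus was at about (12.9, 6.3) and moved to about (13.4, 6.6).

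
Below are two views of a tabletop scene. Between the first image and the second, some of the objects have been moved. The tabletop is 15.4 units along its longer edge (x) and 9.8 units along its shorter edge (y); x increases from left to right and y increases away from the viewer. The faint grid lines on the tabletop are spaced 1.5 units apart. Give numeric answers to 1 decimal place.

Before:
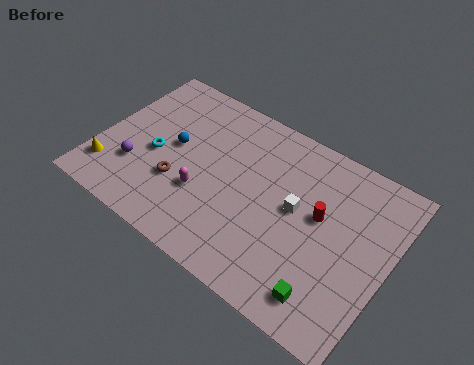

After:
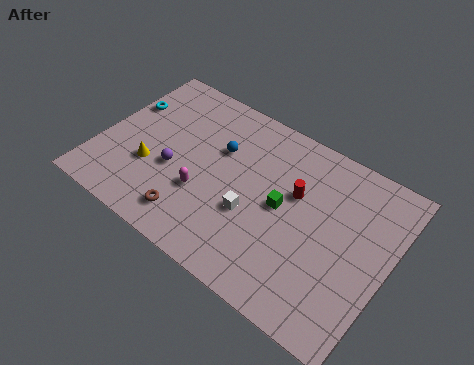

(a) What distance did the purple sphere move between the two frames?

2.1

The purple sphere moved from about (2.2, 3.0) to (4.1, 3.9), a distance of √(1.9² + 0.9²) ≈ 2.1.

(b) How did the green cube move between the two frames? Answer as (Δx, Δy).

(-3.0, 3.4)

The green cube was at about (12.8, 1.6) and moved to about (9.8, 5.0).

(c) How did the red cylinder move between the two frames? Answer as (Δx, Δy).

(-1.4, 0.5)

The red cylinder started near (11.7, 5.6) and ended near (10.3, 6.1).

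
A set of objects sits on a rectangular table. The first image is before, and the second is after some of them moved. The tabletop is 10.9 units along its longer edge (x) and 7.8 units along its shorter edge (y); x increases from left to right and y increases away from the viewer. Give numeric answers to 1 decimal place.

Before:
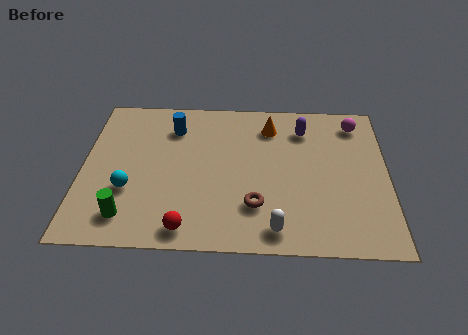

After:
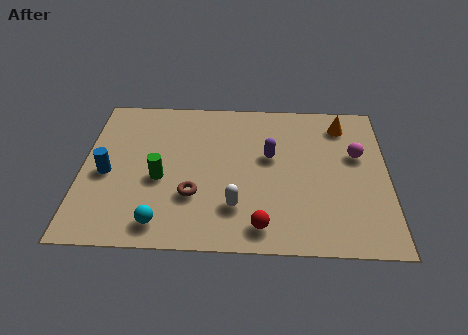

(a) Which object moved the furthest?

the blue cylinder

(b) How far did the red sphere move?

2.6

The red sphere moved from about (3.8, 0.9) to (6.4, 1.1), a distance of √(2.6² + 0.2²) ≈ 2.6.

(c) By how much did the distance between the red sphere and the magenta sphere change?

-3.2

Before: roughly 8.2 units apart; after: 5.0. That's 3.2 units closer together.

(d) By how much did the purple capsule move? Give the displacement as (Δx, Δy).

(-1.2, -1.5)

From the two frames, the purple capsule sits at roughly (7.9, 6.1) before and (6.7, 4.6) after.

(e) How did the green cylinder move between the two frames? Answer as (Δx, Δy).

(1.1, 1.9)

The green cylinder started near (1.7, 1.4) and ended near (2.8, 3.3).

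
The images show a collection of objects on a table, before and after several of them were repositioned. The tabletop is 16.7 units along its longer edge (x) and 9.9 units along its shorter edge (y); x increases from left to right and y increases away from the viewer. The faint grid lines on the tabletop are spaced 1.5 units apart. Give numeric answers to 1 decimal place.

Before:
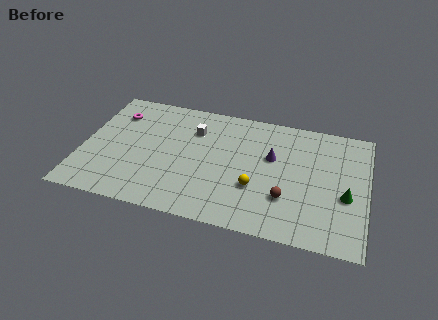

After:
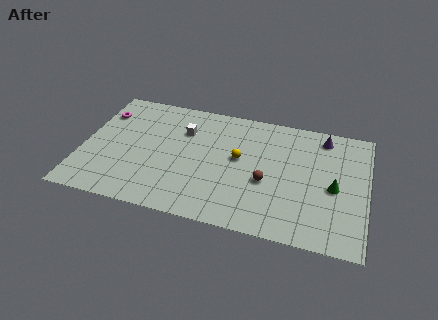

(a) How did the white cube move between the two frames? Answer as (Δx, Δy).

(-0.6, -0.2)

The white cube was at about (6.4, 7.2) and moved to about (5.8, 7.0).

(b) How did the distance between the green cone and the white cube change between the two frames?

-0.3

They were about 9.6 units apart before and 9.3 after — 0.3 units closer together.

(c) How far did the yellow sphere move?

2.4

The yellow sphere was near (10.3, 3.4) before and (9.2, 5.5) after, so it travelled √(1.1² + 2.1²) ≈ 2.4 units.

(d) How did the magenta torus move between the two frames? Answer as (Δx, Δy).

(-0.8, -0.1)

The magenta torus was at about (1.7, 7.5) and moved to about (0.9, 7.4).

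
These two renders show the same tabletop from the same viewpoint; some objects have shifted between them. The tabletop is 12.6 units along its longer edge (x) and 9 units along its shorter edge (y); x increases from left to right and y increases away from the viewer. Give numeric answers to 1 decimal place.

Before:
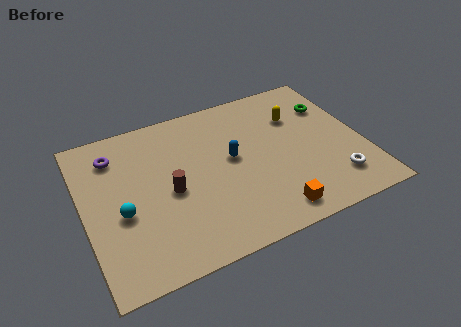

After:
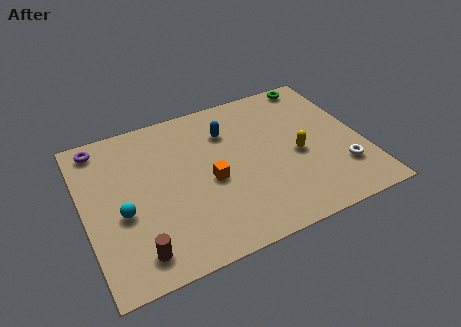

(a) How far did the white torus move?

0.6

From (11.0, 1.9) to (11.4, 2.4), the white torus covered √(0.4² + 0.5²) ≈ 0.6 units.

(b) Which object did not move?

the cyan sphere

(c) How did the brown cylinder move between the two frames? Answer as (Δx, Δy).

(-1.8, -2.7)

From the two frames, the brown cylinder sits at roughly (3.8, 4.1) before and (2.0, 1.4) after.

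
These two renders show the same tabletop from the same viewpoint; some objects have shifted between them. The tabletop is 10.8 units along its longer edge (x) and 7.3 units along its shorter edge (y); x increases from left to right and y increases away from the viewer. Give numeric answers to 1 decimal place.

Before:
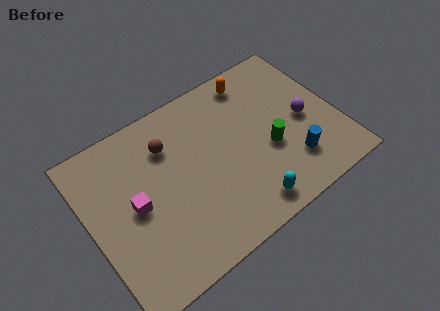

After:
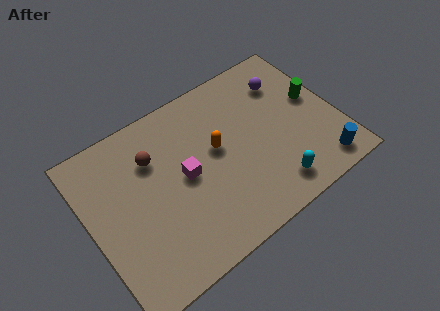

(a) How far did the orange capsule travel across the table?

3.0

The orange capsule moved from about (7.7, 6.3) to (5.6, 4.1), a distance of √(2.1² + 2.2²) ≈ 3.0.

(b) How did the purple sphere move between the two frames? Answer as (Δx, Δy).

(-0.4, 2.1)

The purple sphere was at about (9.4, 3.4) and moved to about (9.0, 5.5).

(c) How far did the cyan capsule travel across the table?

1.2

The cyan capsule was near (6.3, 1.0) before and (7.5, 1.2) after, so it travelled √(1.2² + 0.2²) ≈ 1.2 units.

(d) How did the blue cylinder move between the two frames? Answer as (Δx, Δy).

(1.1, -0.8)

From the two frames, the blue cylinder sits at roughly (8.5, 1.8) before and (9.6, 1.0) after.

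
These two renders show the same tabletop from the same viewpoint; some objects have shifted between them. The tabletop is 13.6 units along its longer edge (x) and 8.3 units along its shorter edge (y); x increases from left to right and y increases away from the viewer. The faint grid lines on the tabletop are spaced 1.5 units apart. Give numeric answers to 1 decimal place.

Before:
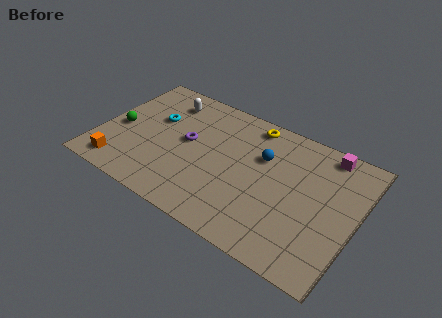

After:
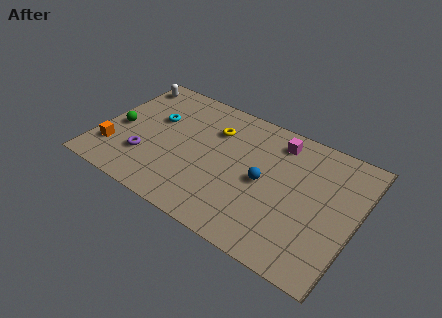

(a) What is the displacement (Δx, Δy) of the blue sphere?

(0.3, -1.5)

From the two frames, the blue sphere sits at roughly (8.5, 5.5) before and (8.8, 4.0) after.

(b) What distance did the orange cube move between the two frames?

1.0

The orange cube was near (1.5, 1.2) before and (1.0, 2.1) after, so it travelled √(0.5² + 0.9²) ≈ 1.0 units.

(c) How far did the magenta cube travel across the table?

2.5

The magenta cube moved from about (11.6, 7.4) to (9.1, 6.9), a distance of √(2.5² + 0.5²) ≈ 2.5.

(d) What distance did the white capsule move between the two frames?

2.2

The white capsule moved from about (3.0, 6.7) to (0.8, 7.1), a distance of √(2.2² + 0.4²) ≈ 2.2.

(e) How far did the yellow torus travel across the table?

2.2

The yellow torus moved from about (7.6, 7.3) to (5.8, 6.0), a distance of √(1.8² + 1.3²) ≈ 2.2.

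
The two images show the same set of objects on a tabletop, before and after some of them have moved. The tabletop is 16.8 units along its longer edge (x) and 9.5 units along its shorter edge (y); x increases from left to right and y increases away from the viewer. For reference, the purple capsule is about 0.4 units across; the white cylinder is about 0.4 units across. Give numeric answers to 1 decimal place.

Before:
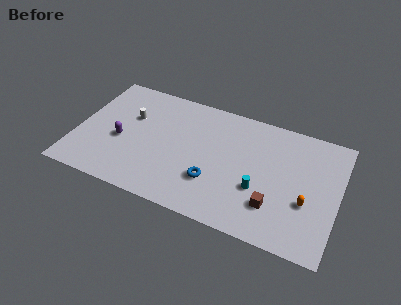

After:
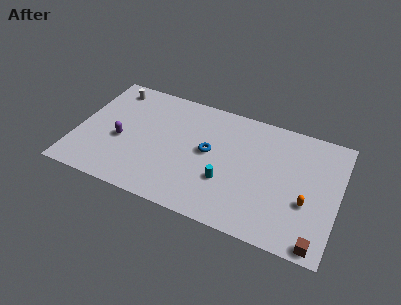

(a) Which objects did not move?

the purple capsule and the orange capsule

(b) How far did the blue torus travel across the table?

2.3

From (9.0, 2.9) to (8.5, 5.1), the blue torus covered √(0.5² + 2.2²) ≈ 2.3 units.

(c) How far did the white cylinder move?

2.5

The white cylinder moved from about (3.3, 6.1) to (1.8, 8.1), a distance of √(1.5² + 2.0²) ≈ 2.5.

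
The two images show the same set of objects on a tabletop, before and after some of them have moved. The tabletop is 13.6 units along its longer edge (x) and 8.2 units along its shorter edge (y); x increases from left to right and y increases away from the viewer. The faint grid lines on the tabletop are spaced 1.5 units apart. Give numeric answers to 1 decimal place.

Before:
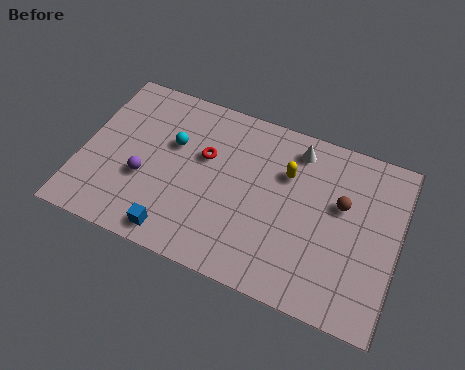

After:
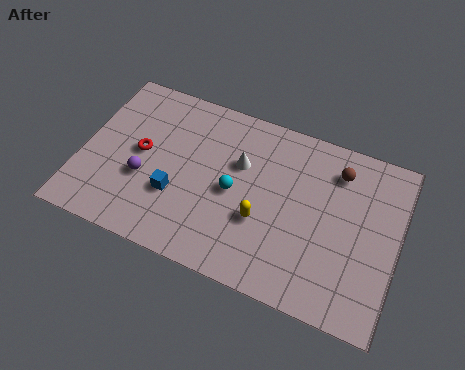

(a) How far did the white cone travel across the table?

2.8

From (9.0, 6.9) to (6.7, 5.3), the white cone covered √(2.3² + 1.6²) ≈ 2.8 units.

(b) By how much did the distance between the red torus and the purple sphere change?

-1.9

The distance was about 3.1 in the first image and 1.2 in the second, so they moved 1.9 units closer together.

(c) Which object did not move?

the purple sphere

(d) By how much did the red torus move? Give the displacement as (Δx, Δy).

(-2.7, -0.8)

The red torus was at about (5.2, 5.1) and moved to about (2.5, 4.3).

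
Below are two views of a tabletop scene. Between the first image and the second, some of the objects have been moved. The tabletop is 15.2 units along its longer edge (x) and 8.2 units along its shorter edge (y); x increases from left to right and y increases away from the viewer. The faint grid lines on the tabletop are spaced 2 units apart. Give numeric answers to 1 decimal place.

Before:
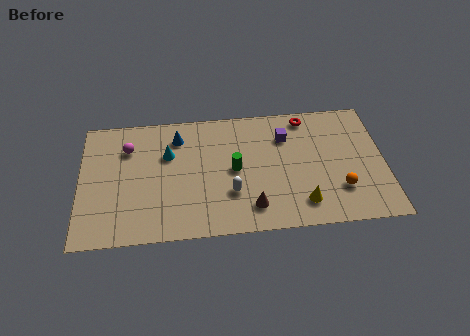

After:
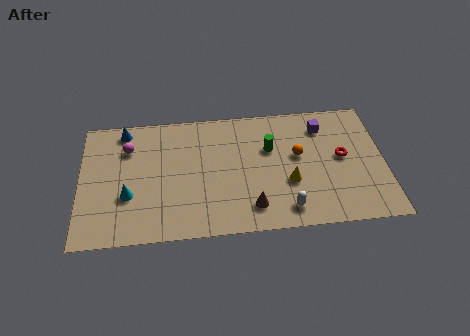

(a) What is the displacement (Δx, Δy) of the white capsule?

(2.7, -1.3)

The white capsule was at about (7.5, 2.6) and moved to about (10.2, 1.3).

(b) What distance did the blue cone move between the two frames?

2.8

From (4.9, 6.5) to (2.2, 7.2), the blue cone covered √(2.7² + 0.7²) ≈ 2.8 units.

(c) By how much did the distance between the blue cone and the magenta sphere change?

-1.3

They were about 2.5 units apart before and 1.2 after — 1.3 units closer together.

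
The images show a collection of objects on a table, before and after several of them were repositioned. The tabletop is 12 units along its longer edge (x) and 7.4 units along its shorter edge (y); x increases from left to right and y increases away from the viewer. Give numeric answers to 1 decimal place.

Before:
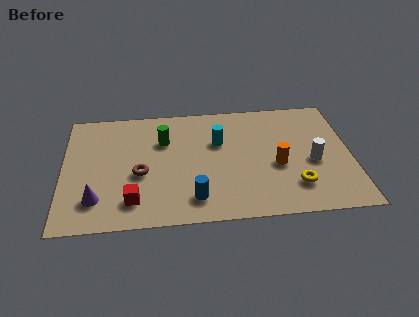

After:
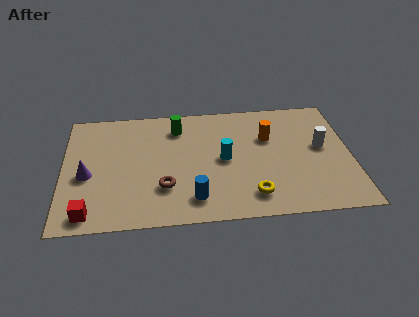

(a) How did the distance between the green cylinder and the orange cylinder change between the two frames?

-1.2

Before: roughly 5.1 units apart; after: 3.9. That's 1.2 units closer together.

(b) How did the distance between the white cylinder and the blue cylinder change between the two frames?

+0.7

Before: roughly 5.3 units apart; after: 6.0. That's 0.7 units further apart.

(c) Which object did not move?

the blue cylinder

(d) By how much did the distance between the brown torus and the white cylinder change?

-0.3

Before: roughly 7.2 units apart; after: 6.9. That's 0.3 units closer together.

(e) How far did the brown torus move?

1.3

From (3.2, 3.1) to (4.2, 2.2), the brown torus covered √(1.0² + 0.9²) ≈ 1.3 units.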